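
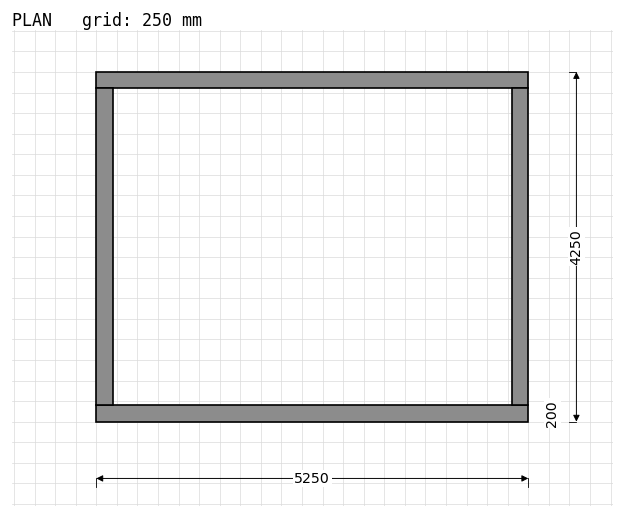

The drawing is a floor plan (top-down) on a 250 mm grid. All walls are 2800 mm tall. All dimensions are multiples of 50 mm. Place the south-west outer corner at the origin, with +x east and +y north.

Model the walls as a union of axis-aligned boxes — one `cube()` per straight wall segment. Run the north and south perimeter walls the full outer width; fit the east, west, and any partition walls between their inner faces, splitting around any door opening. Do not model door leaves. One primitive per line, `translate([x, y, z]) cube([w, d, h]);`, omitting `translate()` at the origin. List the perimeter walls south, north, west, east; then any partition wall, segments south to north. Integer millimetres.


cube([5250, 200, 2800]);
translate([0, 4050, 0]) cube([5250, 200, 2800]);
translate([0, 200, 0]) cube([200, 3850, 2800]);
translate([5050, 200, 0]) cube([200, 3850, 2800]);


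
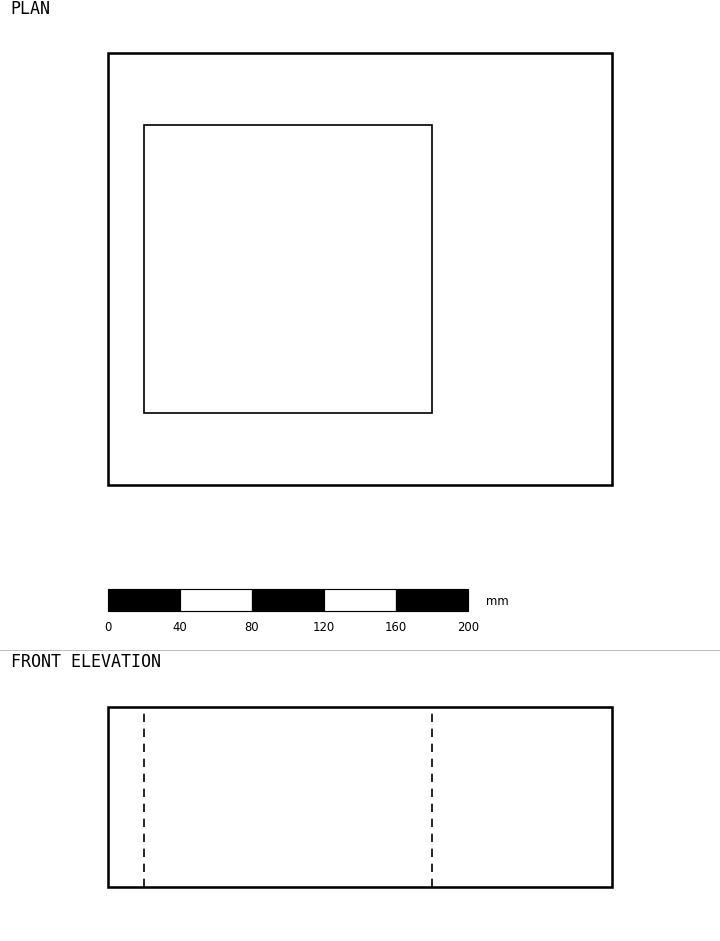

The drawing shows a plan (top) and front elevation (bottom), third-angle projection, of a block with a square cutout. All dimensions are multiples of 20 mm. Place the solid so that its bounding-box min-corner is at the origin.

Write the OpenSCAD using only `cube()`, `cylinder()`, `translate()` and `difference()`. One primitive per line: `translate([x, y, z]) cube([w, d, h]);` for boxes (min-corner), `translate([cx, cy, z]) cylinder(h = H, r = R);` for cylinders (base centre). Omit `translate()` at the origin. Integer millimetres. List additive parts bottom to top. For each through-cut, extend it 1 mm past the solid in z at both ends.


difference() {
  cube([280, 240, 100]);
  translate([20, 40, -1]) cube([160, 160, 102]);
}


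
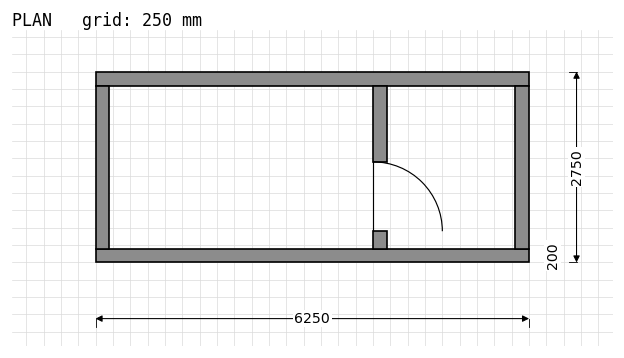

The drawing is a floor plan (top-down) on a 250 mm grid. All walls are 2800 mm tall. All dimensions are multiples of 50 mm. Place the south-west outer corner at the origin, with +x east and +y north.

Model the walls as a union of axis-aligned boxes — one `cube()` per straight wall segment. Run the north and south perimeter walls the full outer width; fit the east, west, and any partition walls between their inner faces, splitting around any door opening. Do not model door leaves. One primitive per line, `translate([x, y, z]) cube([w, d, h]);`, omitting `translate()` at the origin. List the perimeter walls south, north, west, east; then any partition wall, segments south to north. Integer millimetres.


cube([6250, 200, 2800]);
translate([0, 2550, 0]) cube([6250, 200, 2800]);
translate([0, 200, 0]) cube([200, 2350, 2800]);
translate([6050, 200, 0]) cube([200, 2350, 2800]);
translate([4000, 200, 0]) cube([200, 250, 2800]);
translate([4000, 1450, 0]) cube([200, 1100, 2800]);


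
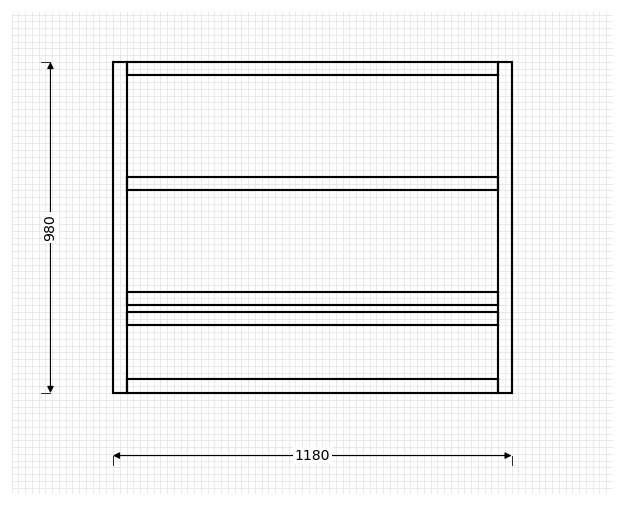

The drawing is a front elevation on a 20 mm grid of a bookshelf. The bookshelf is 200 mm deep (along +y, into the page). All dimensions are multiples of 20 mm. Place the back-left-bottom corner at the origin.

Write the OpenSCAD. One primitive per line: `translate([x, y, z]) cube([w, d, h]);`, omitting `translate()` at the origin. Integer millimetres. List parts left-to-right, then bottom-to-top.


cube([40, 200, 980]);
translate([40, 0, 0]) cube([1100, 200, 40]);
translate([40, 0, 200]) cube([1100, 200, 40]);
translate([40, 0, 260]) cube([1100, 200, 40]);
translate([40, 0, 600]) cube([1100, 200, 40]);
translate([40, 0, 940]) cube([1100, 200, 40]);
translate([1140, 0, 0]) cube([40, 200, 980]);


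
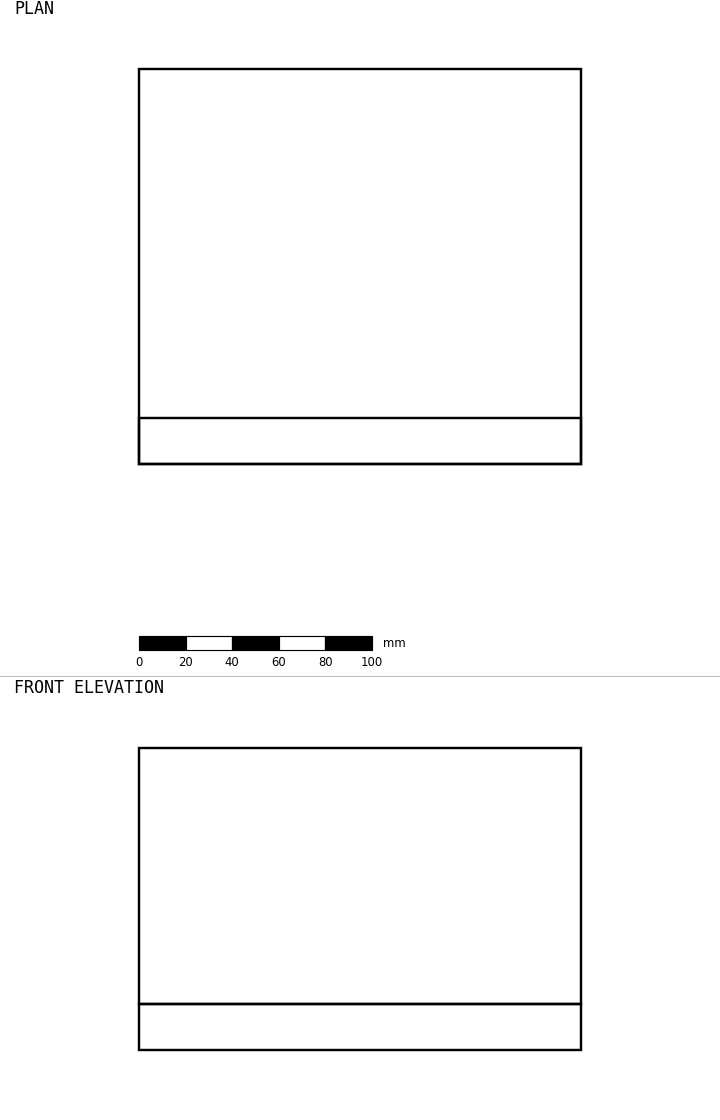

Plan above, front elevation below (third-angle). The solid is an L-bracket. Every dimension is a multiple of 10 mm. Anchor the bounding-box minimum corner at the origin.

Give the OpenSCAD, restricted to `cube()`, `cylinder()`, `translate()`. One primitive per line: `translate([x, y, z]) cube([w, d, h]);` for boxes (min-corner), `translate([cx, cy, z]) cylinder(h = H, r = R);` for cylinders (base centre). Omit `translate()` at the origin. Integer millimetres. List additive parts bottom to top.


cube([190, 170, 20]);
translate([0, 0, 20]) cube([190, 20, 110]);


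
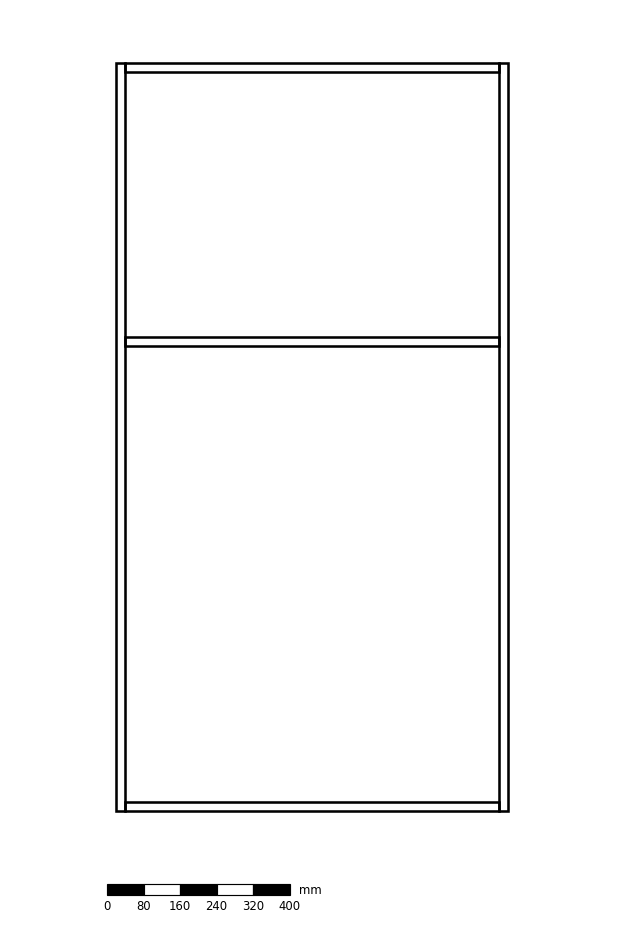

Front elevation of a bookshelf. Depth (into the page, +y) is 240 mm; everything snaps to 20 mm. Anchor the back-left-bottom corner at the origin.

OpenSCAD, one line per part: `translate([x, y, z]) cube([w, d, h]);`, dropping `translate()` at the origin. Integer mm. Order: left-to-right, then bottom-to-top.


cube([20, 240, 1640]);
translate([20, 0, 0]) cube([820, 240, 20]);
translate([20, 0, 1020]) cube([820, 240, 20]);
translate([20, 0, 1620]) cube([820, 240, 20]);
translate([840, 0, 0]) cube([20, 240, 1640]);


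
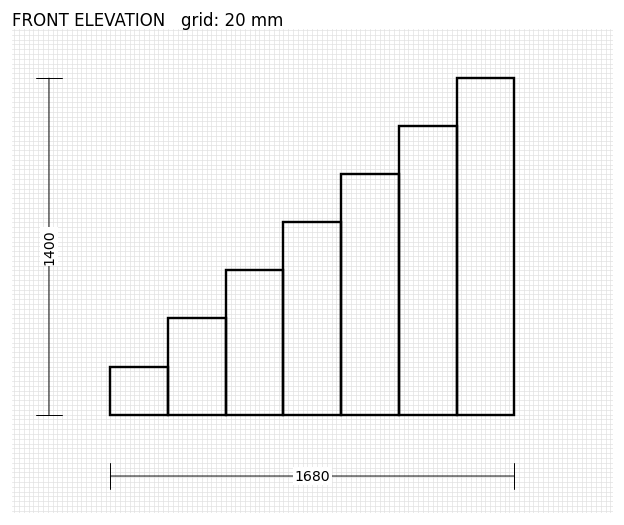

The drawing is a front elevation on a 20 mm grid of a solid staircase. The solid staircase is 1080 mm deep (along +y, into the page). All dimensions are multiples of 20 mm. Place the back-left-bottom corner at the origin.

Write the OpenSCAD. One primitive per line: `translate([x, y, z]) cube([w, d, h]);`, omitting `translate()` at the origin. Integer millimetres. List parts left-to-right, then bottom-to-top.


cube([240, 1080, 200]);
translate([240, 0, 0]) cube([240, 1080, 400]);
translate([480, 0, 0]) cube([240, 1080, 600]);
translate([720, 0, 0]) cube([240, 1080, 800]);
translate([960, 0, 0]) cube([240, 1080, 1000]);
translate([1200, 0, 0]) cube([240, 1080, 1200]);
translate([1440, 0, 0]) cube([240, 1080, 1400]);


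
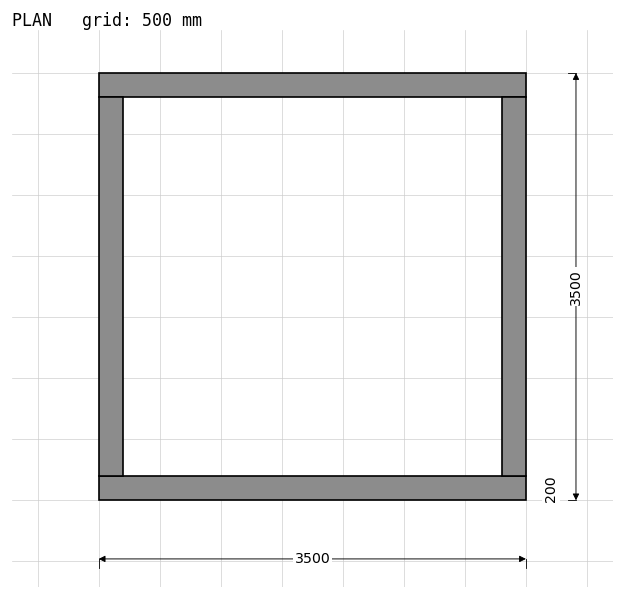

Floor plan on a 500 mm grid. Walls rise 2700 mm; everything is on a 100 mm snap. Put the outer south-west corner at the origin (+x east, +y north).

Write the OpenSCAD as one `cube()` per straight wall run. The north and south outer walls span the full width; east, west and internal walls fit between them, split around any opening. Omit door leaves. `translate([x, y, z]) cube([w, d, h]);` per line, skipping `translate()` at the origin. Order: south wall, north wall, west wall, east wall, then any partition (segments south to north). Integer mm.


cube([3500, 200, 2700]);
translate([0, 3300, 0]) cube([3500, 200, 2700]);
translate([0, 200, 0]) cube([200, 3100, 2700]);
translate([3300, 200, 0]) cube([200, 3100, 2700]);


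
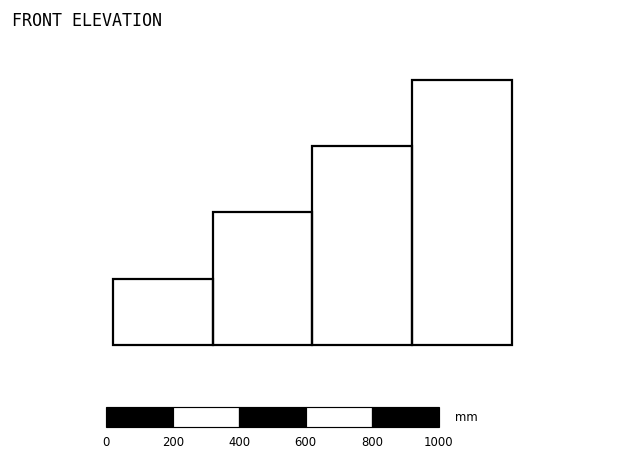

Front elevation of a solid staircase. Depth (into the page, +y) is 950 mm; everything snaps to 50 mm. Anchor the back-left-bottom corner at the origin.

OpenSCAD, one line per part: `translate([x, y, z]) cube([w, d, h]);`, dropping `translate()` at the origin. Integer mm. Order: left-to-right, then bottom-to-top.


cube([300, 950, 200]);
translate([300, 0, 0]) cube([300, 950, 400]);
translate([600, 0, 0]) cube([300, 950, 600]);
translate([900, 0, 0]) cube([300, 950, 800]);


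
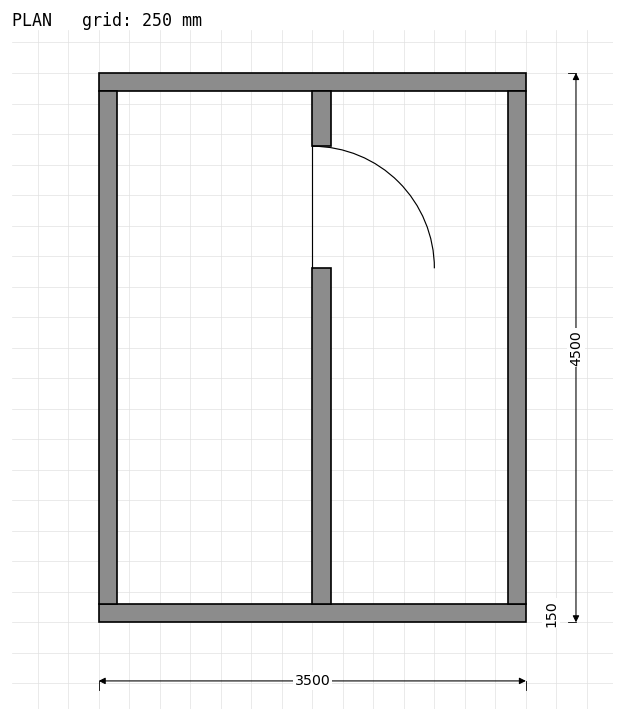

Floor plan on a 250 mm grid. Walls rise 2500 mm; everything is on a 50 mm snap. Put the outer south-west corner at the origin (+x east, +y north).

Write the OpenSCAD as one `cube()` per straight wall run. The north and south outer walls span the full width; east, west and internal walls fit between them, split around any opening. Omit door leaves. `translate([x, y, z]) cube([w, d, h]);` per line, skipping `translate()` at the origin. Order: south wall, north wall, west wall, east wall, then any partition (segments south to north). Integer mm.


cube([3500, 150, 2500]);
translate([0, 4350, 0]) cube([3500, 150, 2500]);
translate([0, 150, 0]) cube([150, 4200, 2500]);
translate([3350, 150, 0]) cube([150, 4200, 2500]);
translate([1750, 150, 0]) cube([150, 2750, 2500]);
translate([1750, 3900, 0]) cube([150, 450, 2500]);


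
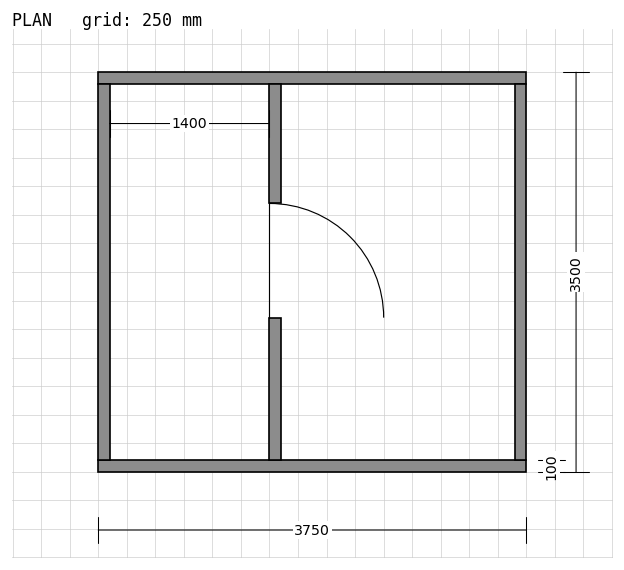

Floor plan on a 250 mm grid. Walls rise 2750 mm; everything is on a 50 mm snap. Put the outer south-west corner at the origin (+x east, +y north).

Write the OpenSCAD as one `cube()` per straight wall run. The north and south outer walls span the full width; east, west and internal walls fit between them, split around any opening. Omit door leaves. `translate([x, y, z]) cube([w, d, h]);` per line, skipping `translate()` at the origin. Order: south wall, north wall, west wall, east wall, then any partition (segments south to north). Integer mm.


cube([3750, 100, 2750]);
translate([0, 3400, 0]) cube([3750, 100, 2750]);
translate([0, 100, 0]) cube([100, 3300, 2750]);
translate([3650, 100, 0]) cube([100, 3300, 2750]);
translate([1500, 100, 0]) cube([100, 1250, 2750]);
translate([1500, 2350, 0]) cube([100, 1050, 2750]);


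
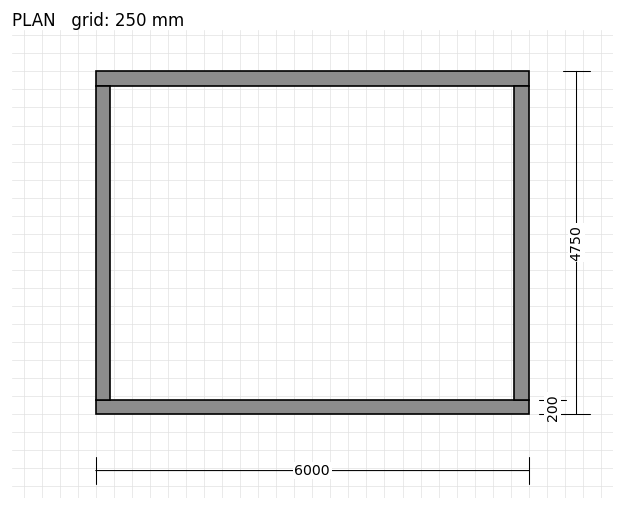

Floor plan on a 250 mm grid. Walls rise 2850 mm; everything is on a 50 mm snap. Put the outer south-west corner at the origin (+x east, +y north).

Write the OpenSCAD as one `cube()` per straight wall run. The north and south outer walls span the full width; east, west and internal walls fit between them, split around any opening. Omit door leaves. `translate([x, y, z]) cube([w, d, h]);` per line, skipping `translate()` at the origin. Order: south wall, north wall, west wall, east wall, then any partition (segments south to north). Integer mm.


cube([6000, 200, 2850]);
translate([0, 4550, 0]) cube([6000, 200, 2850]);
translate([0, 200, 0]) cube([200, 4350, 2850]);
translate([5800, 200, 0]) cube([200, 4350, 2850]);


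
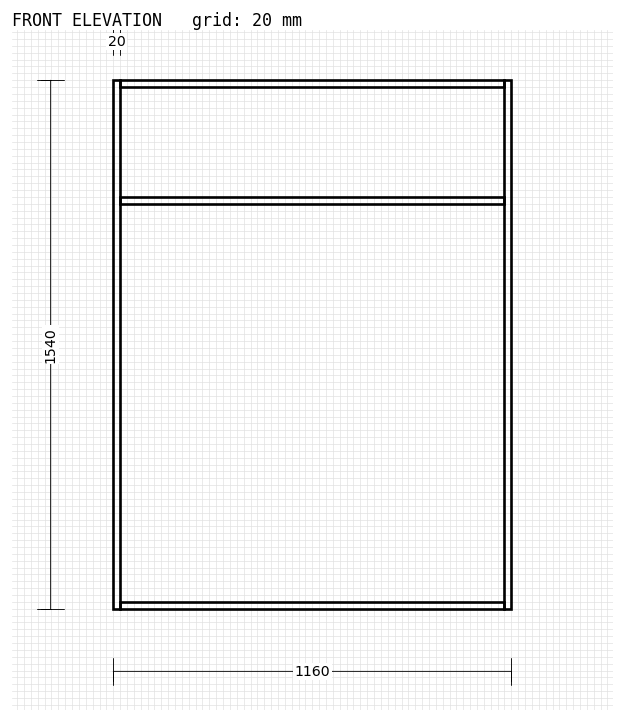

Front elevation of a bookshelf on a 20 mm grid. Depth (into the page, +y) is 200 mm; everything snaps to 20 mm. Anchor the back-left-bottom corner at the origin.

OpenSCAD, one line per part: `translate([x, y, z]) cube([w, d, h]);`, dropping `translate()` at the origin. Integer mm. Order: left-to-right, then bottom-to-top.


cube([20, 200, 1540]);
translate([20, 0, 0]) cube([1120, 200, 20]);
translate([20, 0, 1180]) cube([1120, 200, 20]);
translate([20, 0, 1520]) cube([1120, 200, 20]);
translate([1140, 0, 0]) cube([20, 200, 1540]);


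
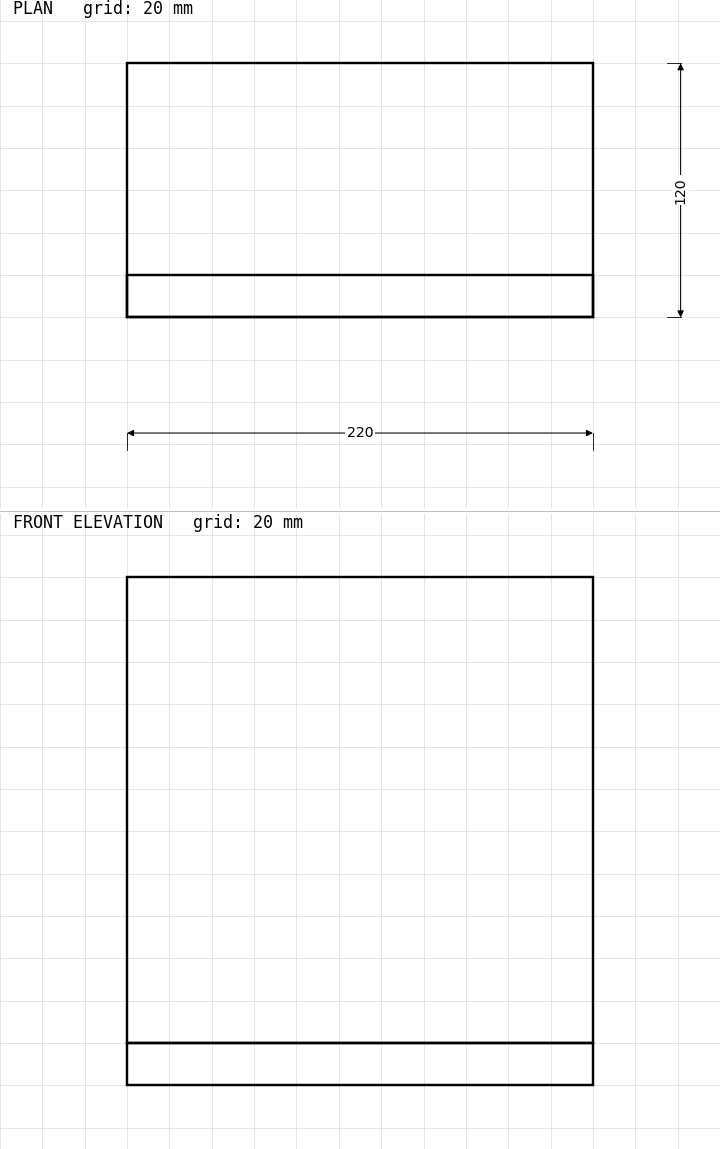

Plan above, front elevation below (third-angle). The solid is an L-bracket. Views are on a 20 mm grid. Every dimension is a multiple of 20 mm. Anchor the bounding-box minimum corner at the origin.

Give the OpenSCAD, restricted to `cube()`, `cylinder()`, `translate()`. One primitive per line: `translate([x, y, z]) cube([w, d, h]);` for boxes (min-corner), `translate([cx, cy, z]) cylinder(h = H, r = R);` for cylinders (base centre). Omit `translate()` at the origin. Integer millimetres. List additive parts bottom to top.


cube([220, 120, 20]);
translate([0, 0, 20]) cube([220, 20, 220]);


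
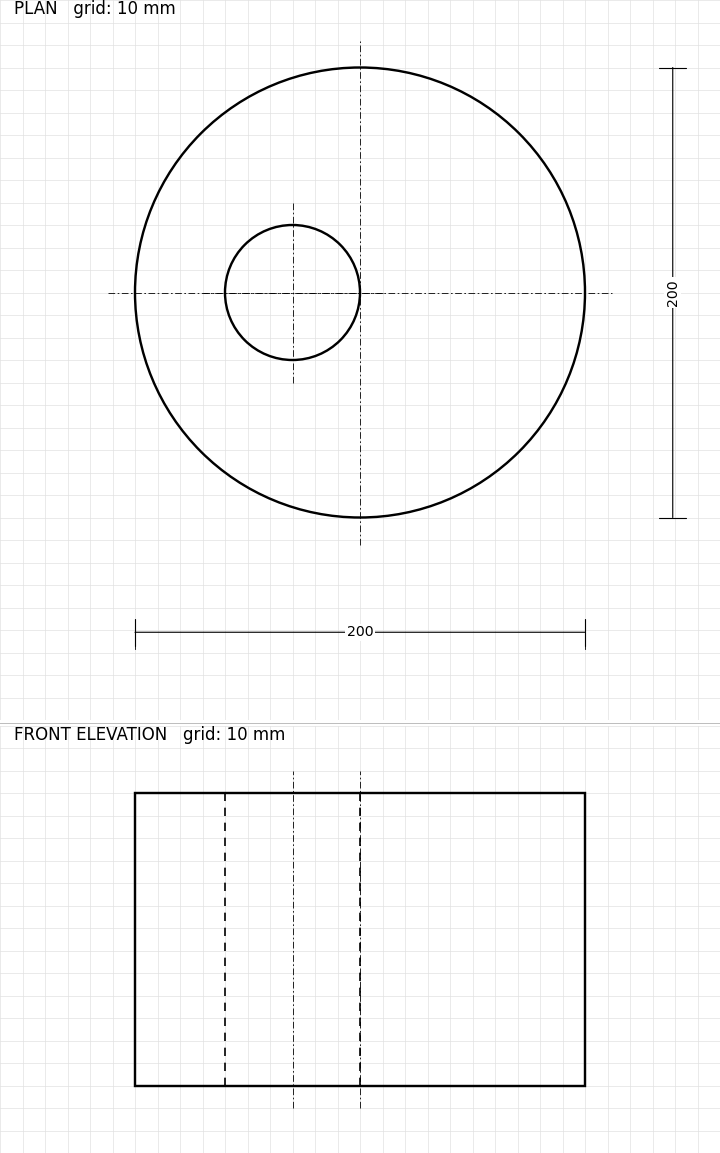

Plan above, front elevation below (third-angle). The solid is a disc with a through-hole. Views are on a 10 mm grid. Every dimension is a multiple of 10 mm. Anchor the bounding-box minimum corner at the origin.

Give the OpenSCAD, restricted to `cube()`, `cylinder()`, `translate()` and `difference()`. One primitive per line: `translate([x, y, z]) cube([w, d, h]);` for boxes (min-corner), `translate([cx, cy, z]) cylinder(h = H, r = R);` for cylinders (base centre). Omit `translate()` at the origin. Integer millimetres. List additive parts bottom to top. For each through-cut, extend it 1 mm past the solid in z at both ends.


difference() {
  translate([100, 100, 0]) cylinder(h = 130, r = 100);
  translate([70, 100, -1]) cylinder(h = 132, r = 30);
}


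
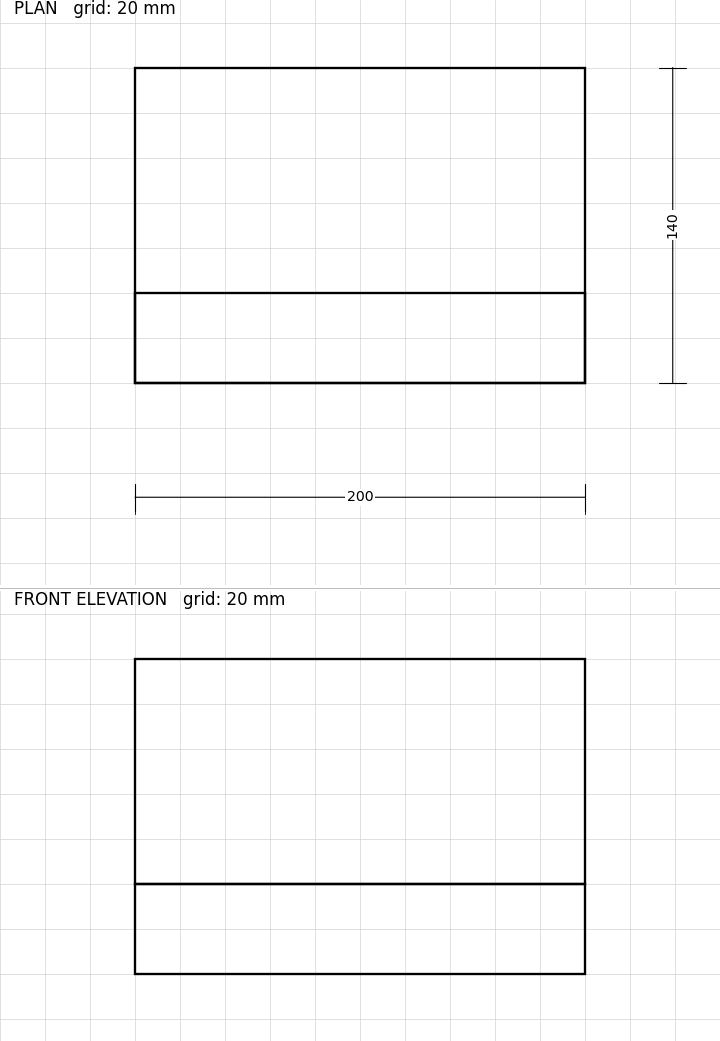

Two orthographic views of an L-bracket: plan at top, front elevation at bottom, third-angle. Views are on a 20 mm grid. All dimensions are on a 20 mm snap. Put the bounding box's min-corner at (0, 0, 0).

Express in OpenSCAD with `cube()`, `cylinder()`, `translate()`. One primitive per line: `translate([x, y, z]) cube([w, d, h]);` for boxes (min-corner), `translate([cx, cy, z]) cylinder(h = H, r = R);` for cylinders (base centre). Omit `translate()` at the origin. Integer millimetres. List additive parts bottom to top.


cube([200, 140, 40]);
translate([0, 0, 40]) cube([200, 40, 100]);


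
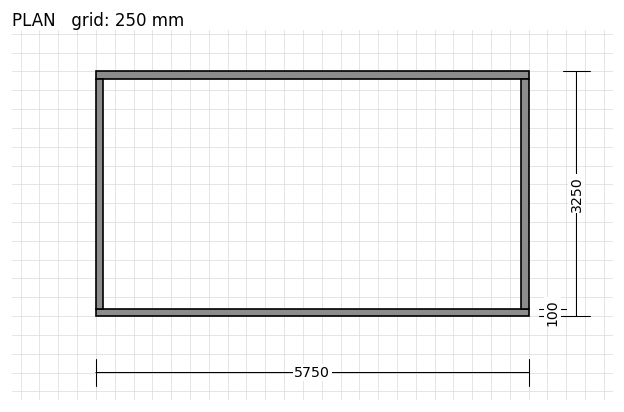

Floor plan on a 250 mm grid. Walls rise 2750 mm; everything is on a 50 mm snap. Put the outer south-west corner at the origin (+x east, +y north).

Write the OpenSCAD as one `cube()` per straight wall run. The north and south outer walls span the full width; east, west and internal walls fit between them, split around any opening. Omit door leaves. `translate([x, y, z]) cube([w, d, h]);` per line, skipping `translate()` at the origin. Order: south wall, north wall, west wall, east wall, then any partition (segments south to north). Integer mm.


cube([5750, 100, 2750]);
translate([0, 3150, 0]) cube([5750, 100, 2750]);
translate([0, 100, 0]) cube([100, 3050, 2750]);
translate([5650, 100, 0]) cube([100, 3050, 2750]);


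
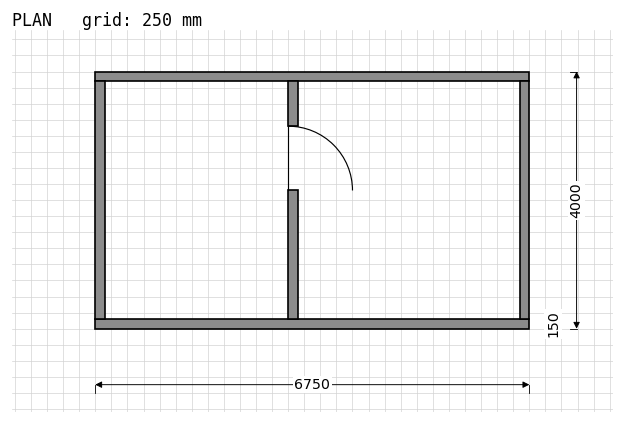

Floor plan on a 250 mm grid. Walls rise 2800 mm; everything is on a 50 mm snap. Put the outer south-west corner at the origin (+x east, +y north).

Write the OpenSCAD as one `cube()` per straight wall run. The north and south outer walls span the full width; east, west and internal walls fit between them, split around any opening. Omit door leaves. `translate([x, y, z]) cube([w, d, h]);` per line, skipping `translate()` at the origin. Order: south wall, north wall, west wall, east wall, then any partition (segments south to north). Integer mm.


cube([6750, 150, 2800]);
translate([0, 3850, 0]) cube([6750, 150, 2800]);
translate([0, 150, 0]) cube([150, 3700, 2800]);
translate([6600, 150, 0]) cube([150, 3700, 2800]);
translate([3000, 150, 0]) cube([150, 2000, 2800]);
translate([3000, 3150, 0]) cube([150, 700, 2800]);


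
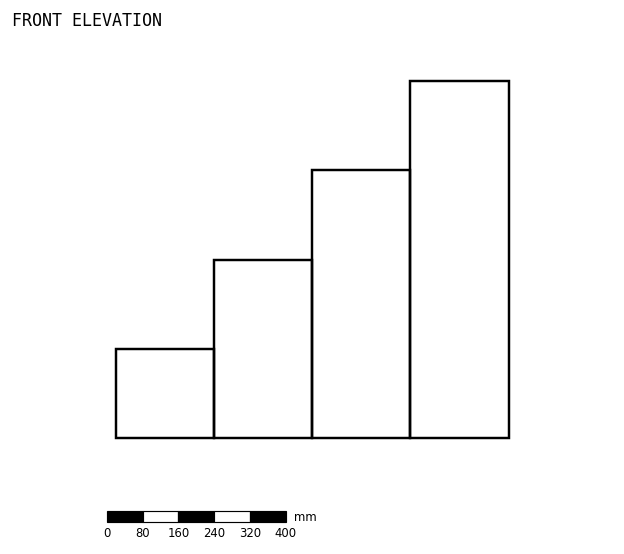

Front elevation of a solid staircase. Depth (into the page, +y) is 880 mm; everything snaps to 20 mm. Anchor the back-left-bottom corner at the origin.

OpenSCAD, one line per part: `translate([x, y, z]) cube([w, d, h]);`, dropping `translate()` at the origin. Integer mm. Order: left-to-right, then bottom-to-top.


cube([220, 880, 200]);
translate([220, 0, 0]) cube([220, 880, 400]);
translate([440, 0, 0]) cube([220, 880, 600]);
translate([660, 0, 0]) cube([220, 880, 800]);


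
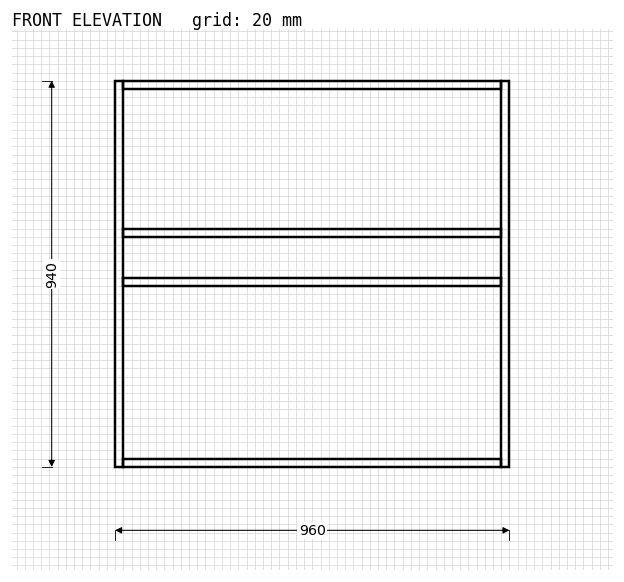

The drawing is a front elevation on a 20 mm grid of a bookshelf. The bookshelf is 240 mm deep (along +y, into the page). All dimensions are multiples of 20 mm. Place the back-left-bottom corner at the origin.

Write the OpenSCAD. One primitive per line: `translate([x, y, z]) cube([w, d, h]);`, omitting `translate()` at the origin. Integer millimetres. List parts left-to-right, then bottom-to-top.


cube([20, 240, 940]);
translate([20, 0, 0]) cube([920, 240, 20]);
translate([20, 0, 440]) cube([920, 240, 20]);
translate([20, 0, 560]) cube([920, 240, 20]);
translate([20, 0, 920]) cube([920, 240, 20]);
translate([940, 0, 0]) cube([20, 240, 940]);


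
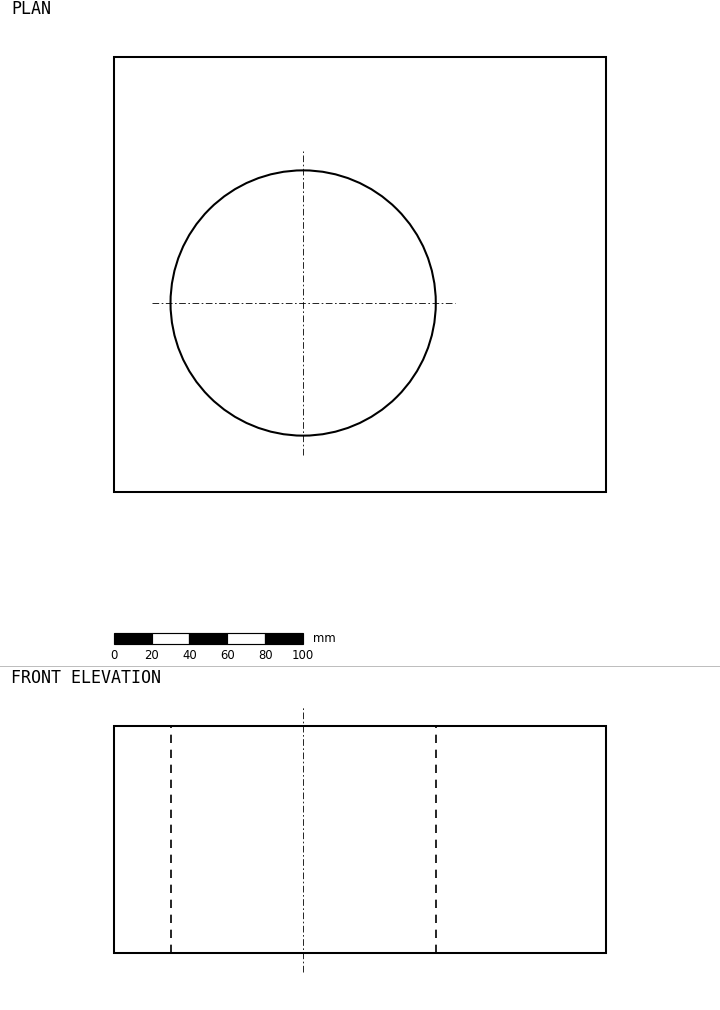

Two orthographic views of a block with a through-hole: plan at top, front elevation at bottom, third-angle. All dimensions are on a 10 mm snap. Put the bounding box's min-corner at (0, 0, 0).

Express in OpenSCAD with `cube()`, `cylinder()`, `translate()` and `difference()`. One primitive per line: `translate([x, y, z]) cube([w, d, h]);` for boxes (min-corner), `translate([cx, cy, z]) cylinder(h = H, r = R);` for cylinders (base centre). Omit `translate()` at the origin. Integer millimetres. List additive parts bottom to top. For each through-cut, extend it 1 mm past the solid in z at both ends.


difference() {
  cube([260, 230, 120]);
  translate([100, 100, -1]) cylinder(h = 122, r = 70);
}


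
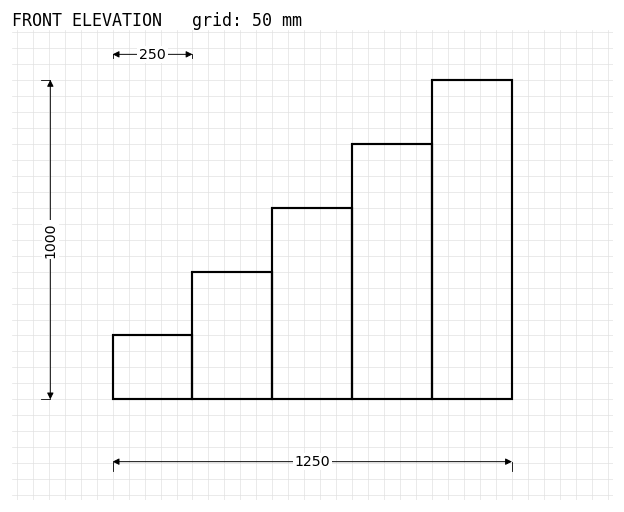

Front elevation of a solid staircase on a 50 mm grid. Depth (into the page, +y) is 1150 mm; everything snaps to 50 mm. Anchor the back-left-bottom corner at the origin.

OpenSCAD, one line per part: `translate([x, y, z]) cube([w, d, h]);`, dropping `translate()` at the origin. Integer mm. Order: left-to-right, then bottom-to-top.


cube([250, 1150, 200]);
translate([250, 0, 0]) cube([250, 1150, 400]);
translate([500, 0, 0]) cube([250, 1150, 600]);
translate([750, 0, 0]) cube([250, 1150, 800]);
translate([1000, 0, 0]) cube([250, 1150, 1000]);


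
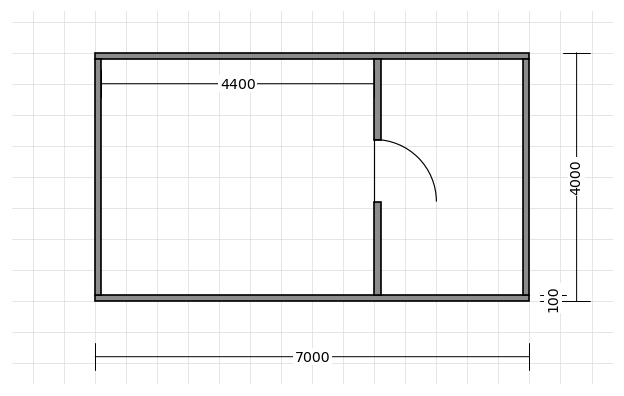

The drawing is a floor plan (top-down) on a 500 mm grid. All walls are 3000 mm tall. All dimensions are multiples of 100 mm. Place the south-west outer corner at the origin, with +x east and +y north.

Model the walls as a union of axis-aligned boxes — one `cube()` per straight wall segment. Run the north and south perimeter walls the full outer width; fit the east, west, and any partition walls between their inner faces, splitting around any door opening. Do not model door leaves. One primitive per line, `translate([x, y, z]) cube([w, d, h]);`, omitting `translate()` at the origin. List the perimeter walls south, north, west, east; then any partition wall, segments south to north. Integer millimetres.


cube([7000, 100, 3000]);
translate([0, 3900, 0]) cube([7000, 100, 3000]);
translate([0, 100, 0]) cube([100, 3800, 3000]);
translate([6900, 100, 0]) cube([100, 3800, 3000]);
translate([4500, 100, 0]) cube([100, 1500, 3000]);
translate([4500, 2600, 0]) cube([100, 1300, 3000]);


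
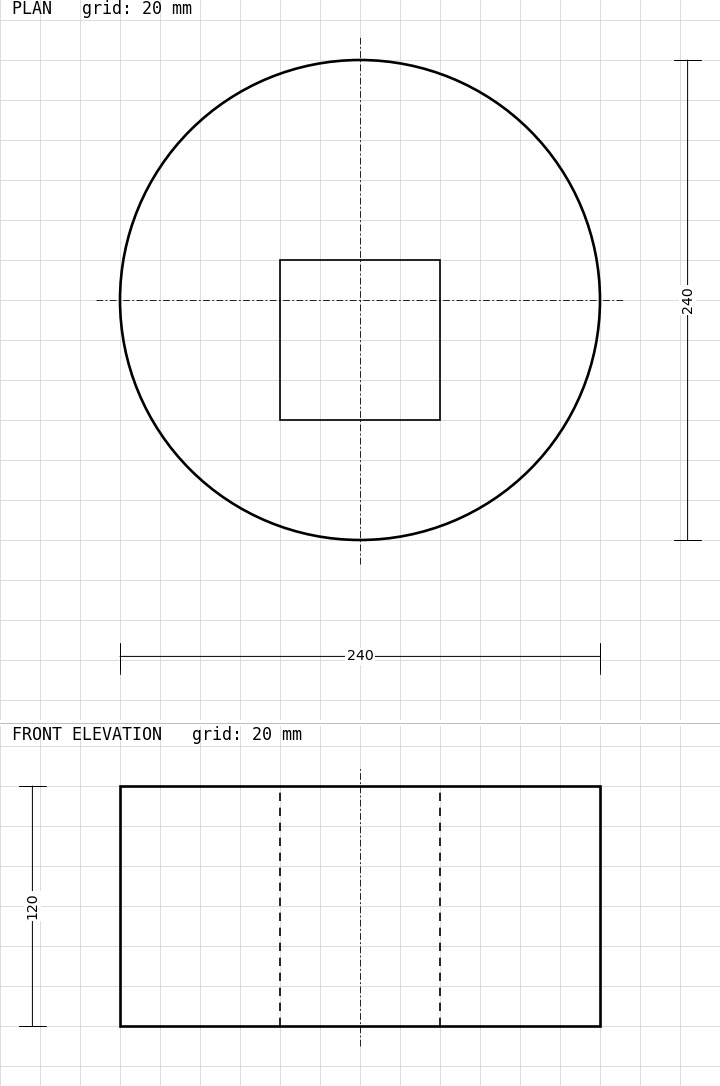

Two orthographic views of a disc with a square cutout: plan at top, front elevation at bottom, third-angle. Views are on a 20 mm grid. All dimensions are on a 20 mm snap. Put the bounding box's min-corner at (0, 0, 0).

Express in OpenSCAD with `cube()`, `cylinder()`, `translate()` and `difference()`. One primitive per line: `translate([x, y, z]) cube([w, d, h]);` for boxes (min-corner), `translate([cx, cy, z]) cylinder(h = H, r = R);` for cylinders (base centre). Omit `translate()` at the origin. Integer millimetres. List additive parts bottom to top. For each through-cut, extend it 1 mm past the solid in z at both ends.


difference() {
  translate([120, 120, 0]) cylinder(h = 120, r = 120);
  translate([80, 60, -1]) cube([80, 80, 122]);
}


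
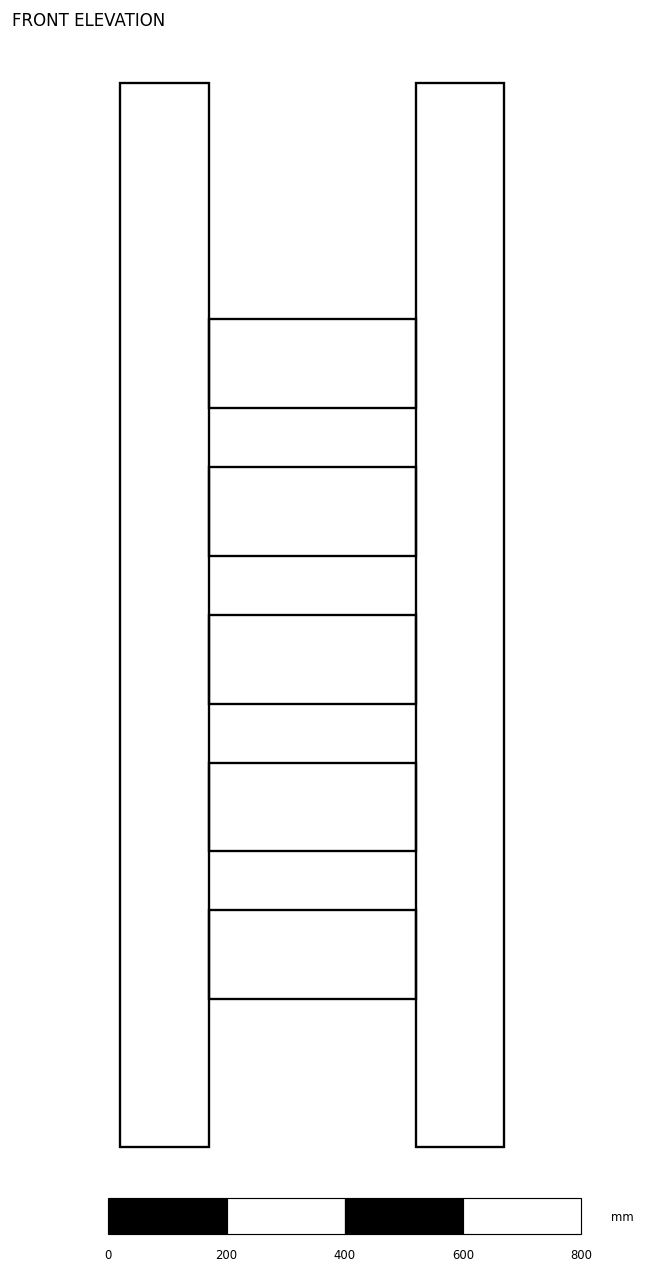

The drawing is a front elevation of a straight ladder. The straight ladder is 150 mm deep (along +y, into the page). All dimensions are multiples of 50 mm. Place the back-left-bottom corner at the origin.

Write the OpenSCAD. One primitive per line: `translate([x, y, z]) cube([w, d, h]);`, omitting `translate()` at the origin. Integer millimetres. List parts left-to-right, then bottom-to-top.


cube([150, 150, 1800]);
translate([150, 0, 250]) cube([350, 150, 150]);
translate([150, 0, 500]) cube([350, 150, 150]);
translate([150, 0, 750]) cube([350, 150, 150]);
translate([150, 0, 1000]) cube([350, 150, 150]);
translate([150, 0, 1250]) cube([350, 150, 150]);
translate([500, 0, 0]) cube([150, 150, 1800]);


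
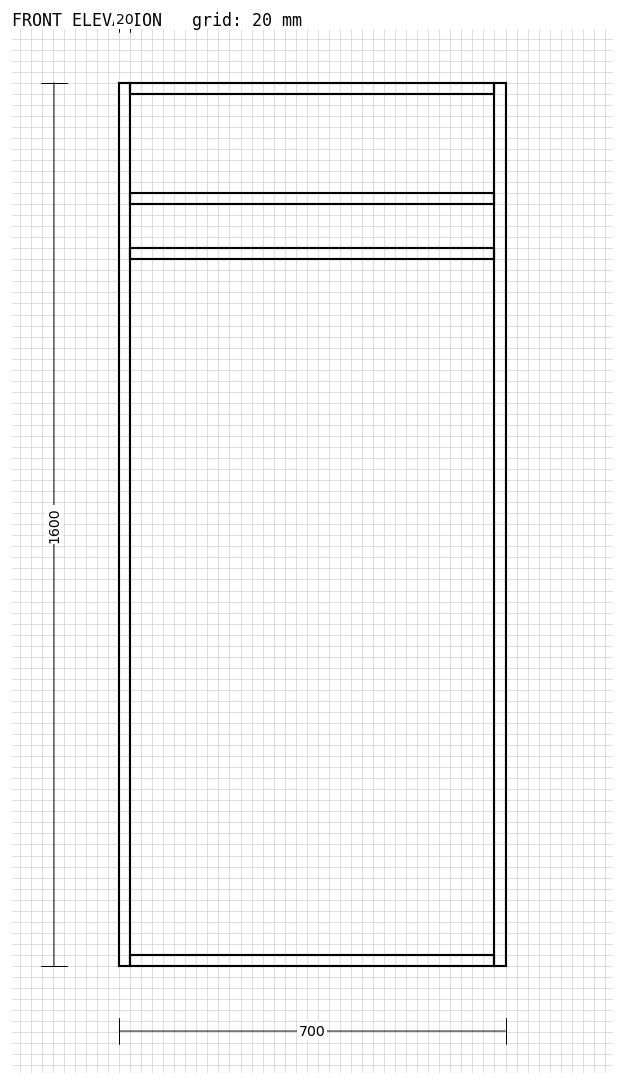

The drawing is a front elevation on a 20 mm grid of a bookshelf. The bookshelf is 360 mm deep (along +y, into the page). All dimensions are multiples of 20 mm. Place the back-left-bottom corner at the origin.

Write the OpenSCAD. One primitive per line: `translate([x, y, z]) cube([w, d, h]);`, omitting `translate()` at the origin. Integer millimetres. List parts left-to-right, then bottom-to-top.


cube([20, 360, 1600]);
translate([20, 0, 0]) cube([660, 360, 20]);
translate([20, 0, 1280]) cube([660, 360, 20]);
translate([20, 0, 1380]) cube([660, 360, 20]);
translate([20, 0, 1580]) cube([660, 360, 20]);
translate([680, 0, 0]) cube([20, 360, 1600]);


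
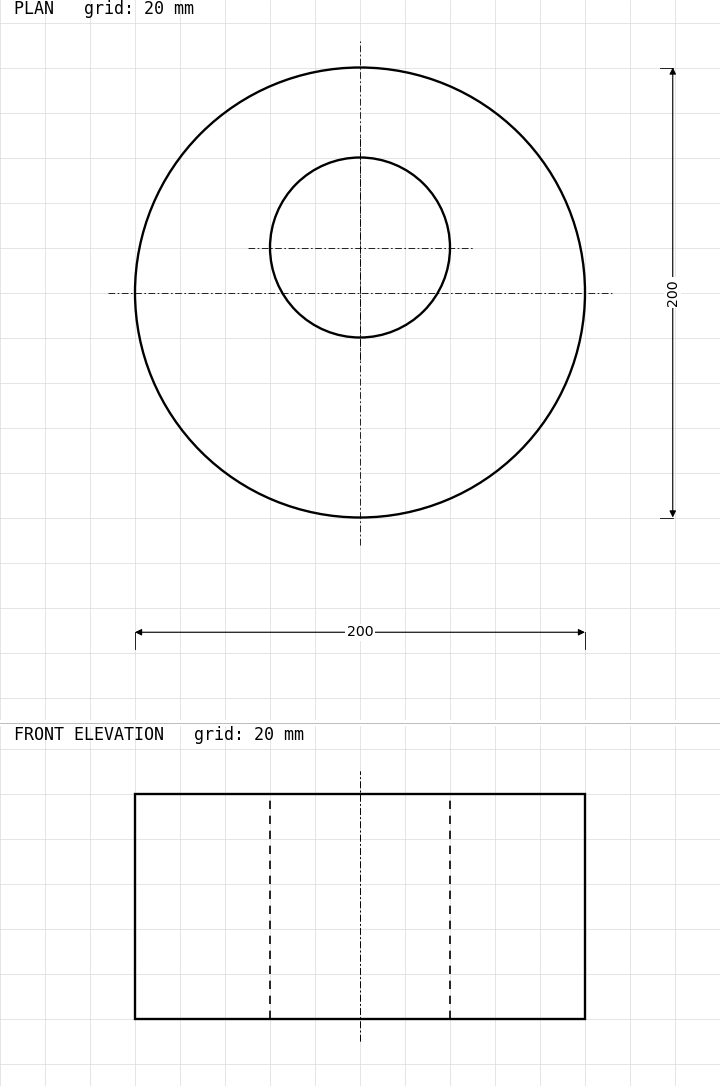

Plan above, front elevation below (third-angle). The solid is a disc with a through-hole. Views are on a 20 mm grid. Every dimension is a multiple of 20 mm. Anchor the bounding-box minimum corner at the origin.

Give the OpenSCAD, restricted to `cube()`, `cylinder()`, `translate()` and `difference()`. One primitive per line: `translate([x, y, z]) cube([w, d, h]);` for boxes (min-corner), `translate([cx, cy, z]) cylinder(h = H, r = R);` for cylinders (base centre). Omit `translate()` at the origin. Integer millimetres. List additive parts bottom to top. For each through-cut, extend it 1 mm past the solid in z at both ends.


difference() {
  translate([100, 100, 0]) cylinder(h = 100, r = 100);
  translate([100, 120, -1]) cylinder(h = 102, r = 40);
}


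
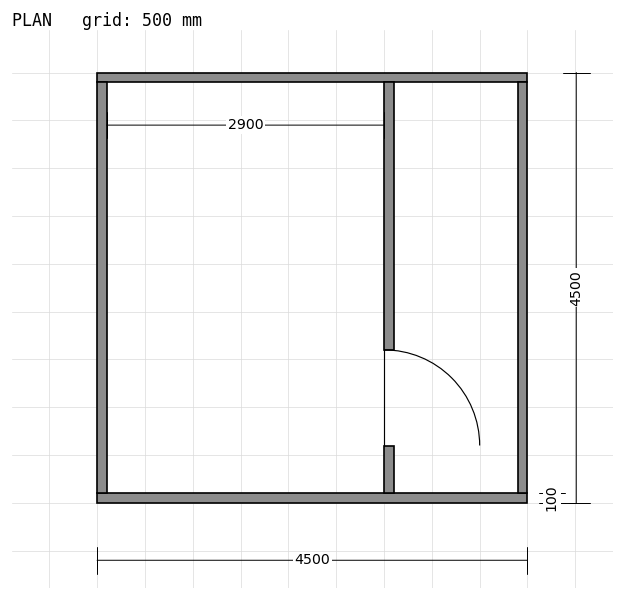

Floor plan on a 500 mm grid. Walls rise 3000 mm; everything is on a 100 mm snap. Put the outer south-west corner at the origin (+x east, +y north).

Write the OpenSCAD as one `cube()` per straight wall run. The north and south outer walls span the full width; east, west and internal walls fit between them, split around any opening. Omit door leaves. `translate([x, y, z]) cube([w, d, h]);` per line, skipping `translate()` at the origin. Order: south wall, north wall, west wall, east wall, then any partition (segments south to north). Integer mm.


cube([4500, 100, 3000]);
translate([0, 4400, 0]) cube([4500, 100, 3000]);
translate([0, 100, 0]) cube([100, 4300, 3000]);
translate([4400, 100, 0]) cube([100, 4300, 3000]);
translate([3000, 100, 0]) cube([100, 500, 3000]);
translate([3000, 1600, 0]) cube([100, 2800, 3000]);


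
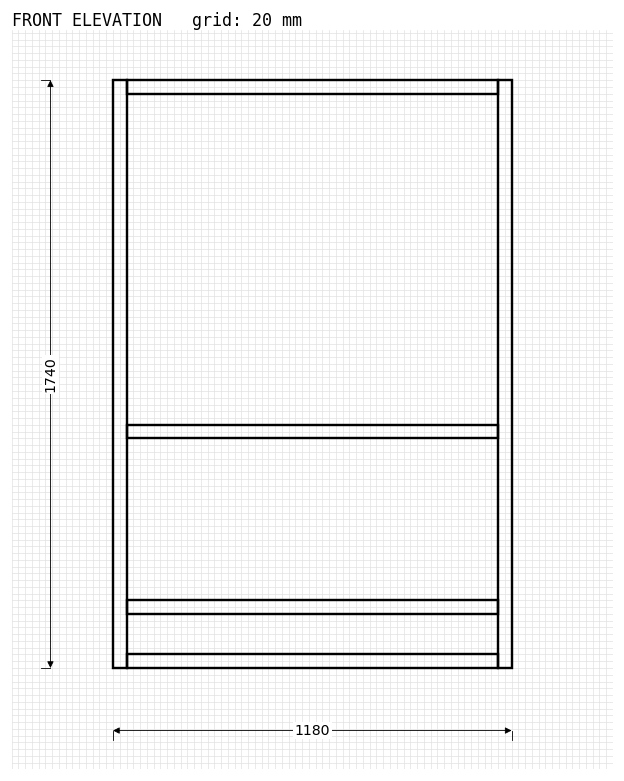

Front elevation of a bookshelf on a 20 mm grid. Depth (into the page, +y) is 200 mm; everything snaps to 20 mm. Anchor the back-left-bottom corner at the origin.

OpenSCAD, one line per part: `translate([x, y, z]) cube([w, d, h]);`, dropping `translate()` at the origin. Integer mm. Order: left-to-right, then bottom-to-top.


cube([40, 200, 1740]);
translate([40, 0, 0]) cube([1100, 200, 40]);
translate([40, 0, 160]) cube([1100, 200, 40]);
translate([40, 0, 680]) cube([1100, 200, 40]);
translate([40, 0, 1700]) cube([1100, 200, 40]);
translate([1140, 0, 0]) cube([40, 200, 1740]);


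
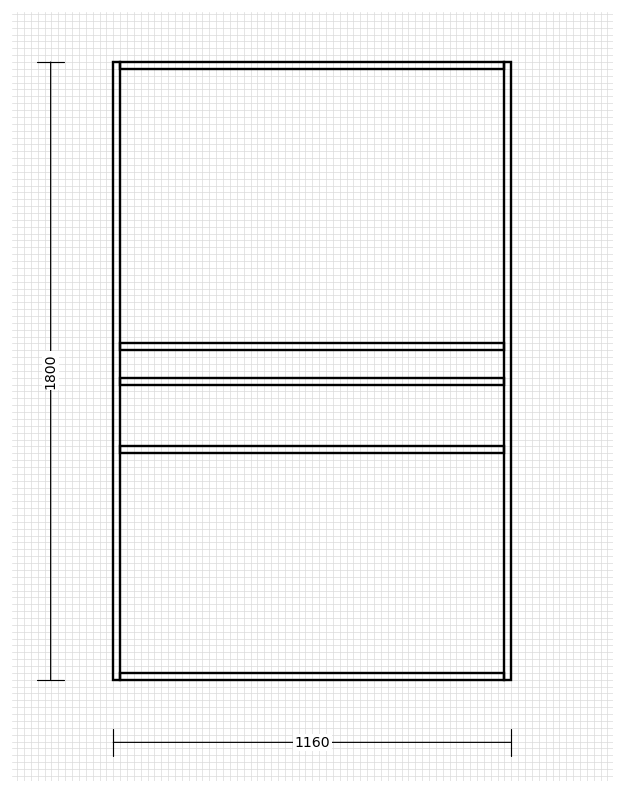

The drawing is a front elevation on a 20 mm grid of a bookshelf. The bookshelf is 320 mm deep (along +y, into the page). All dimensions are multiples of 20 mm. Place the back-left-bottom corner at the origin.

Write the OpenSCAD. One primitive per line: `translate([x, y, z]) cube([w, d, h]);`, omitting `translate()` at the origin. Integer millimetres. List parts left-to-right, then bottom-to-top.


cube([20, 320, 1800]);
translate([20, 0, 0]) cube([1120, 320, 20]);
translate([20, 0, 660]) cube([1120, 320, 20]);
translate([20, 0, 860]) cube([1120, 320, 20]);
translate([20, 0, 960]) cube([1120, 320, 20]);
translate([20, 0, 1780]) cube([1120, 320, 20]);
translate([1140, 0, 0]) cube([20, 320, 1800]);


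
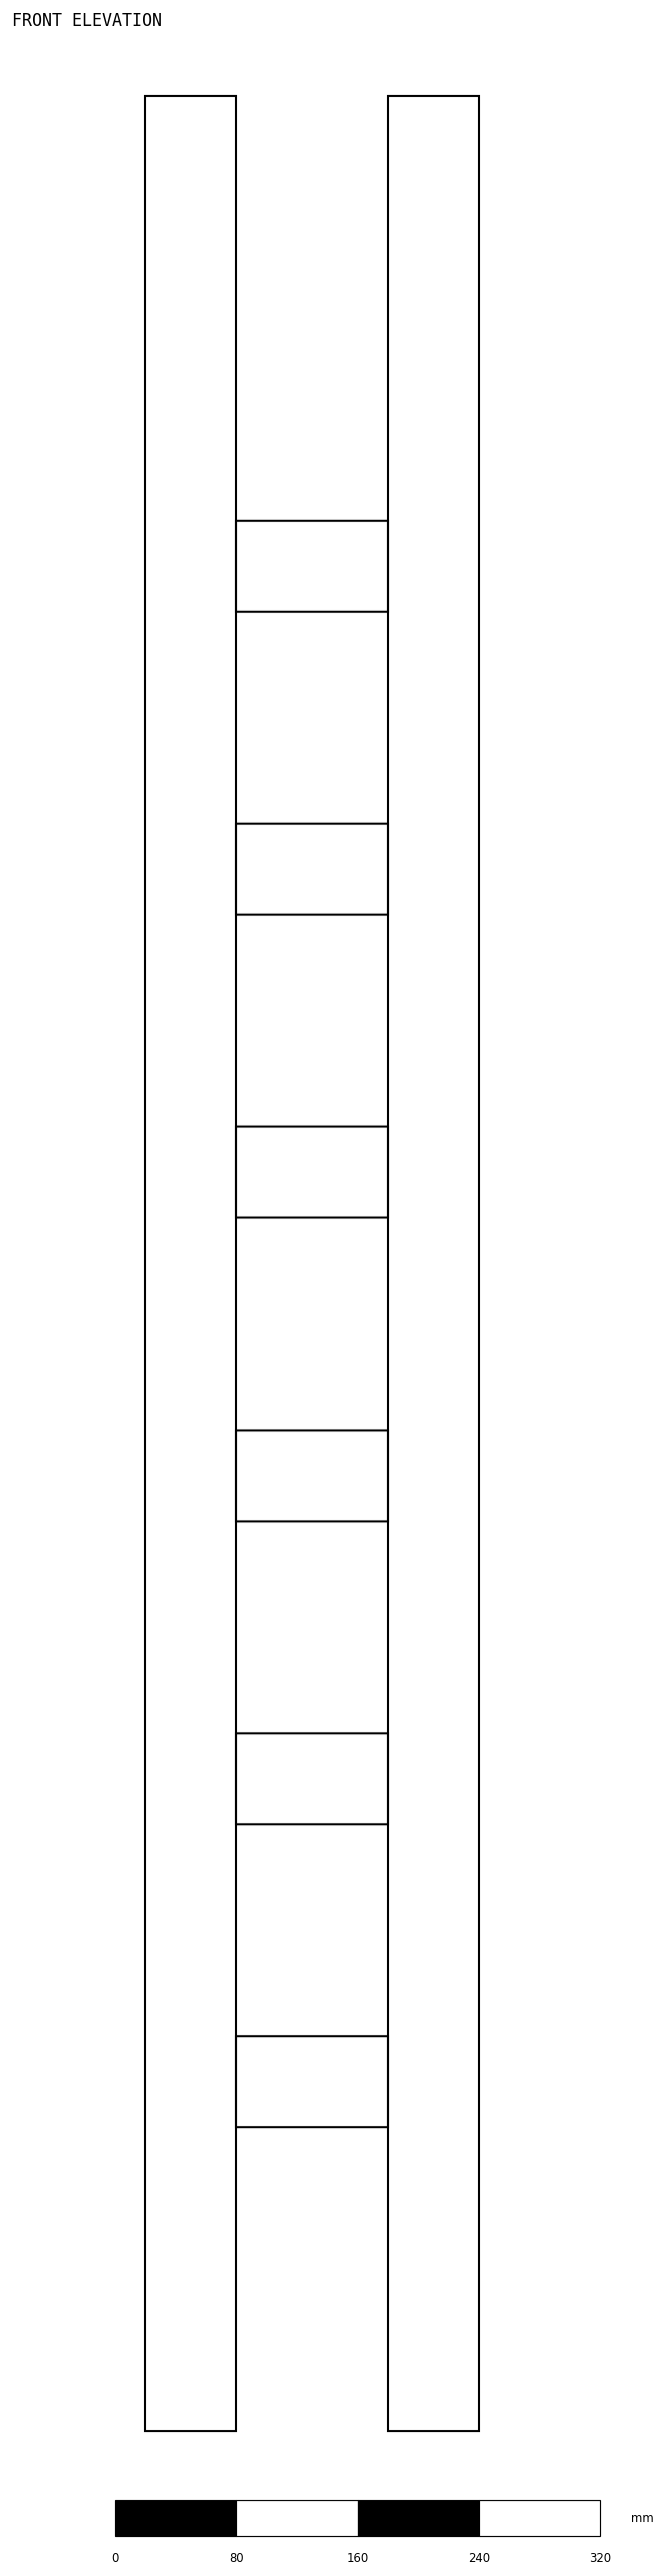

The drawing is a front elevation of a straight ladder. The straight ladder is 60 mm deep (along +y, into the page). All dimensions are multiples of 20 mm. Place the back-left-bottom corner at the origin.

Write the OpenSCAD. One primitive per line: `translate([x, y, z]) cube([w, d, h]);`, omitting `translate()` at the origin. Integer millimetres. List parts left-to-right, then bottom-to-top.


cube([60, 60, 1540]);
translate([60, 0, 200]) cube([100, 60, 60]);
translate([60, 0, 400]) cube([100, 60, 60]);
translate([60, 0, 600]) cube([100, 60, 60]);
translate([60, 0, 800]) cube([100, 60, 60]);
translate([60, 0, 1000]) cube([100, 60, 60]);
translate([60, 0, 1200]) cube([100, 60, 60]);
translate([160, 0, 0]) cube([60, 60, 1540]);


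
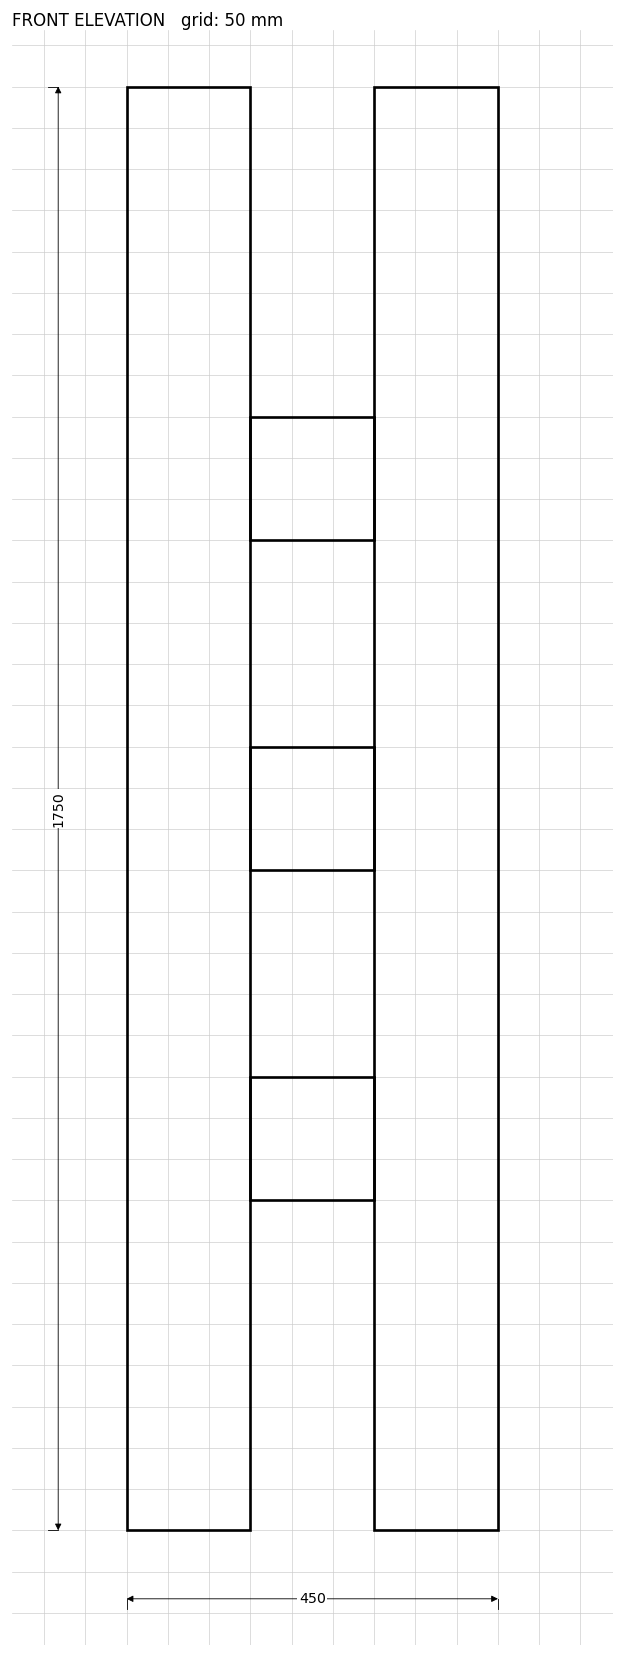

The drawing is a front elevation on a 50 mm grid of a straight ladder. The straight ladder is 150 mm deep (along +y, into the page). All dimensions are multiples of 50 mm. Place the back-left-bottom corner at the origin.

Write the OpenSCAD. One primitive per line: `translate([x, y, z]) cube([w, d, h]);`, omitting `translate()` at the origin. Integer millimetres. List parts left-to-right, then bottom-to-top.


cube([150, 150, 1750]);
translate([150, 0, 400]) cube([150, 150, 150]);
translate([150, 0, 800]) cube([150, 150, 150]);
translate([150, 0, 1200]) cube([150, 150, 150]);
translate([300, 0, 0]) cube([150, 150, 1750]);


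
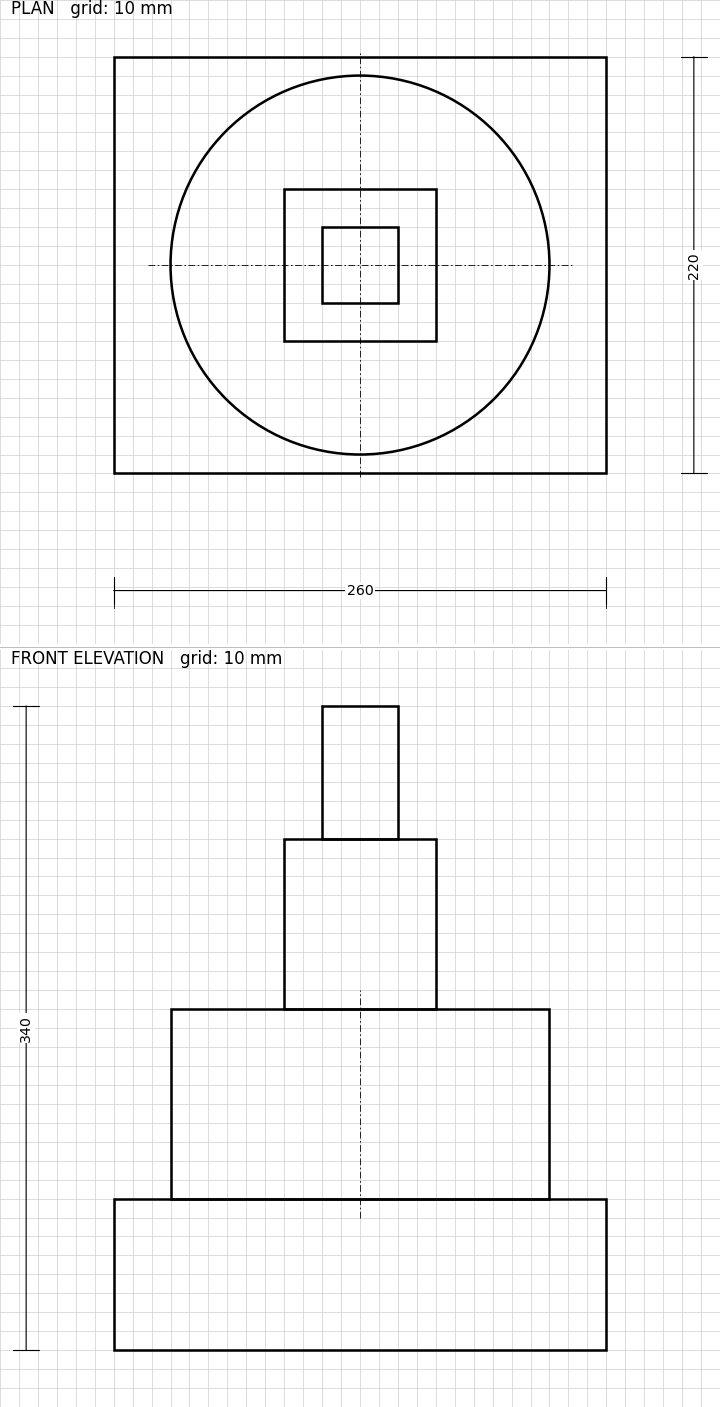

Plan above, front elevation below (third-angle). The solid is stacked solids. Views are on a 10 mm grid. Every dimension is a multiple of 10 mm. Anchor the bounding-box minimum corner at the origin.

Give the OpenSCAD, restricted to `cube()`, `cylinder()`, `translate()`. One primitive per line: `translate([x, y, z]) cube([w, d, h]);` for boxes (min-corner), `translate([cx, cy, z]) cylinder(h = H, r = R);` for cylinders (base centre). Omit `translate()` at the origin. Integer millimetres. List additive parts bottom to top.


cube([260, 220, 80]);
translate([130, 110, 80]) cylinder(h = 100, r = 100);
translate([90, 70, 180]) cube([80, 80, 90]);
translate([110, 90, 270]) cube([40, 40, 70]);


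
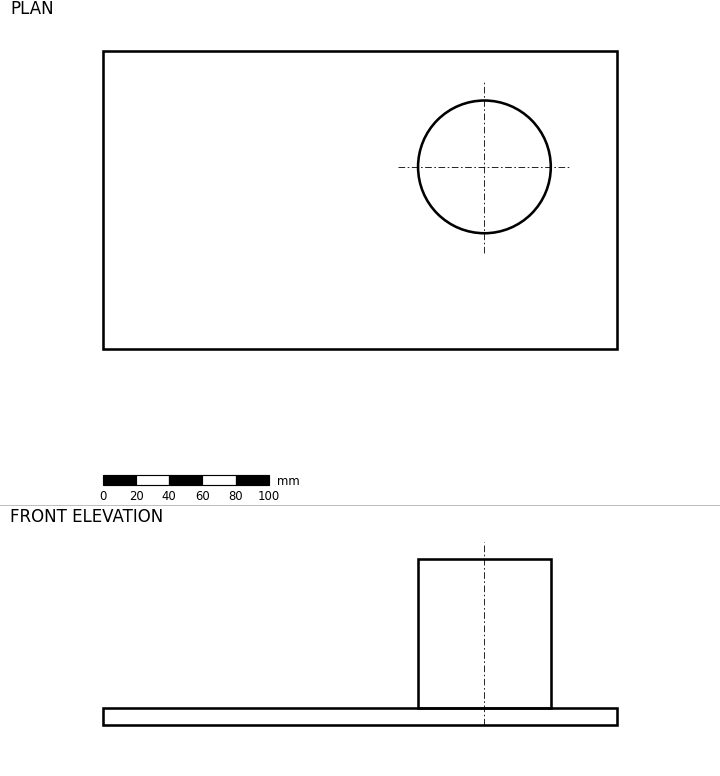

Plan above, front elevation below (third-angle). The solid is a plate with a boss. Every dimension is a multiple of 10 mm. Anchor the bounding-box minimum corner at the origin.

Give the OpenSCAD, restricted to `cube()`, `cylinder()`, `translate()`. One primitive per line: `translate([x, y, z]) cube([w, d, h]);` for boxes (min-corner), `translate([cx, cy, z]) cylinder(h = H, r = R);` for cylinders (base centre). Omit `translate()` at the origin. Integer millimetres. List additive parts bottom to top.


cube([310, 180, 10]);
translate([230, 110, 10]) cylinder(h = 90, r = 40);


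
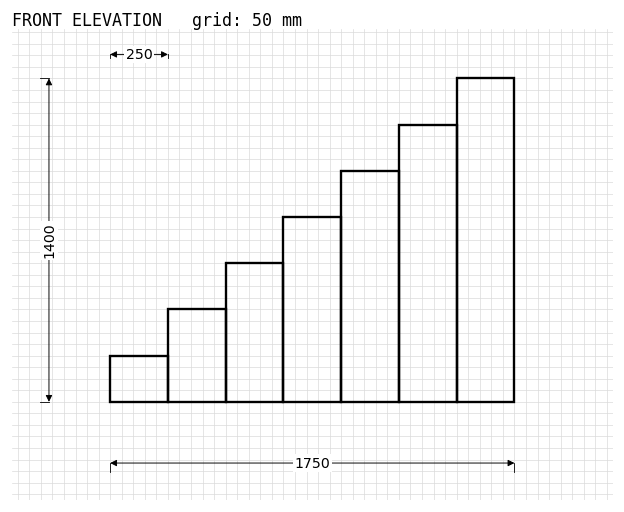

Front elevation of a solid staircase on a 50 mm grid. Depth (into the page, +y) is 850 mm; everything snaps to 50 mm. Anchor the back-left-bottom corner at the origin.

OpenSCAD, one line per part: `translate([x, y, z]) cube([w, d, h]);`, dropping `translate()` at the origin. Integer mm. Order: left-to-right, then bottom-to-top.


cube([250, 850, 200]);
translate([250, 0, 0]) cube([250, 850, 400]);
translate([500, 0, 0]) cube([250, 850, 600]);
translate([750, 0, 0]) cube([250, 850, 800]);
translate([1000, 0, 0]) cube([250, 850, 1000]);
translate([1250, 0, 0]) cube([250, 850, 1200]);
translate([1500, 0, 0]) cube([250, 850, 1400]);


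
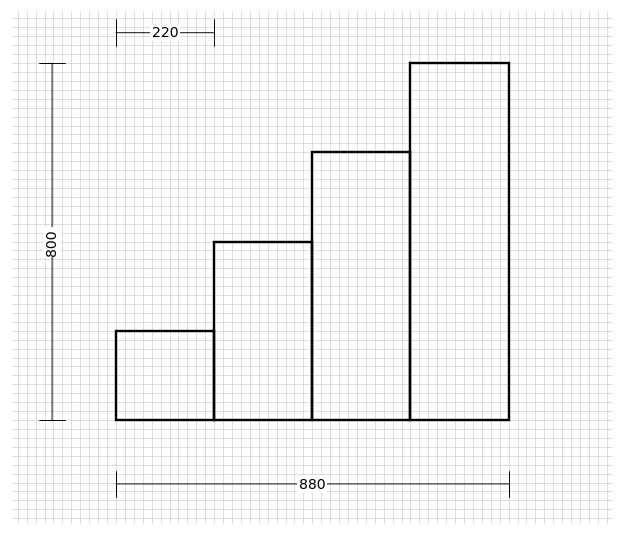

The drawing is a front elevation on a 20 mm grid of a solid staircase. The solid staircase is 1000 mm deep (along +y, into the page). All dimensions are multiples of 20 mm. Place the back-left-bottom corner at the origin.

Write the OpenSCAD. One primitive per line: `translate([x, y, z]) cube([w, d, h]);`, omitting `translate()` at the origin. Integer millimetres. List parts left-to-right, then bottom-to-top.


cube([220, 1000, 200]);
translate([220, 0, 0]) cube([220, 1000, 400]);
translate([440, 0, 0]) cube([220, 1000, 600]);
translate([660, 0, 0]) cube([220, 1000, 800]);


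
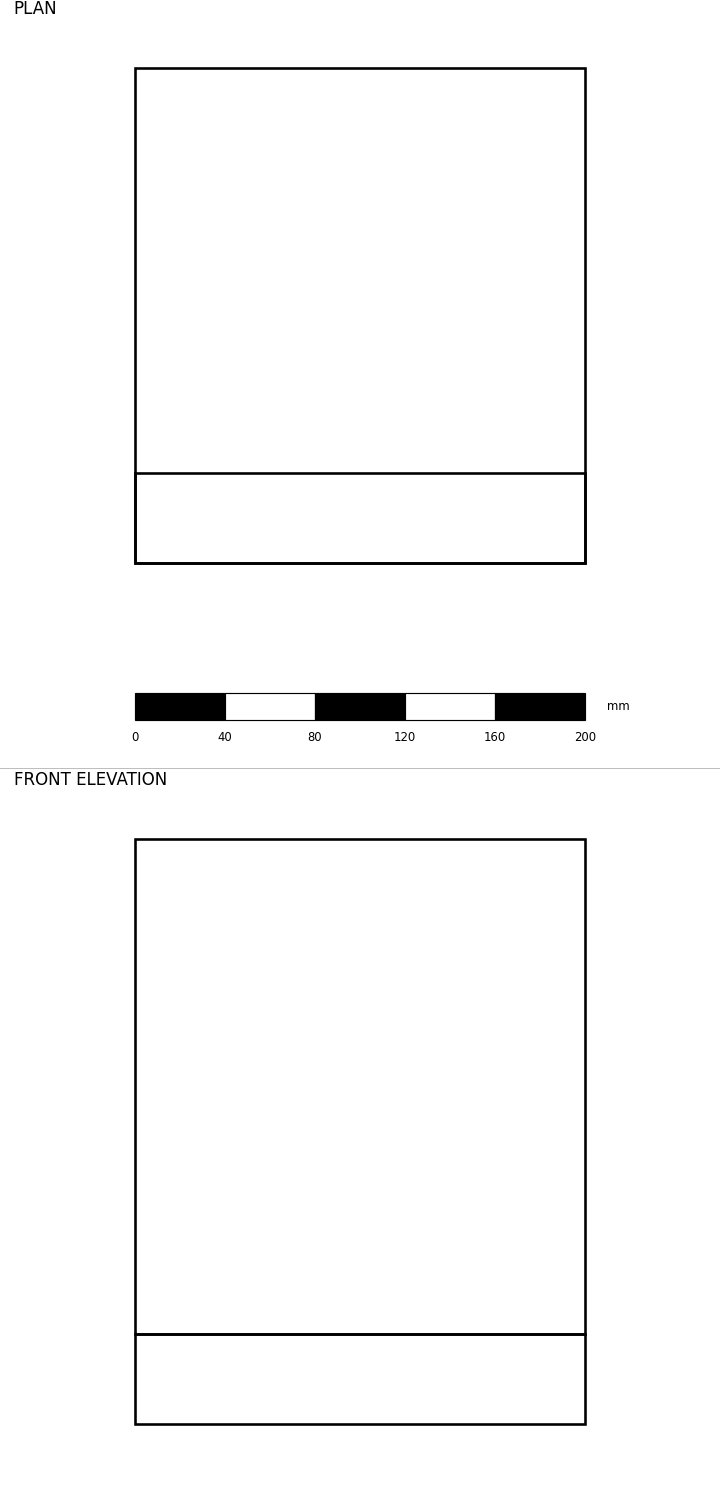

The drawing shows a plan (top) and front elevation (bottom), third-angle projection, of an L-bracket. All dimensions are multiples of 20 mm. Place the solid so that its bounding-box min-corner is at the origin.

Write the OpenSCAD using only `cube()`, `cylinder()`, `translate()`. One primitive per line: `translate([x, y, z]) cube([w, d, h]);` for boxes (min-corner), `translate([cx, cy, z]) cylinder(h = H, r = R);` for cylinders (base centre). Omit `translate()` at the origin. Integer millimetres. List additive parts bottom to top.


cube([200, 220, 40]);
translate([0, 0, 40]) cube([200, 40, 220]);


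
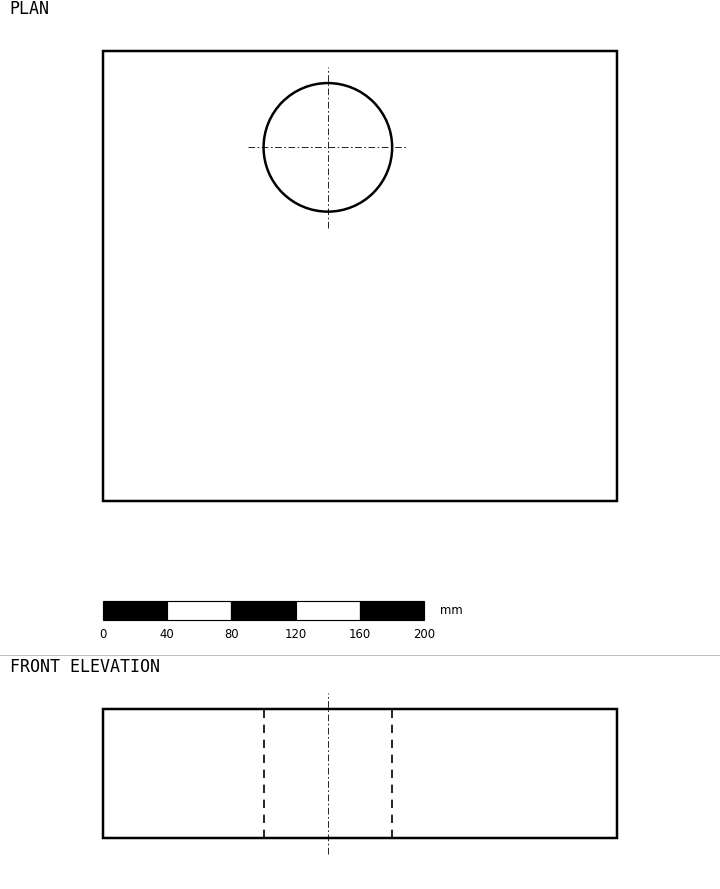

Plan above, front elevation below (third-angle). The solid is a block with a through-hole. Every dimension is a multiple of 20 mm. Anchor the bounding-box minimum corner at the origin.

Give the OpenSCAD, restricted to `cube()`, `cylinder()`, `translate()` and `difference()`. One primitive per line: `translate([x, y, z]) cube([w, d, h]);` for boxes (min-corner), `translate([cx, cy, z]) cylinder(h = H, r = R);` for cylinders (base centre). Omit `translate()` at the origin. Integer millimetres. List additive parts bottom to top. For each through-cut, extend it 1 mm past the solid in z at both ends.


difference() {
  cube([320, 280, 80]);
  translate([140, 220, -1]) cylinder(h = 82, r = 40);
}
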